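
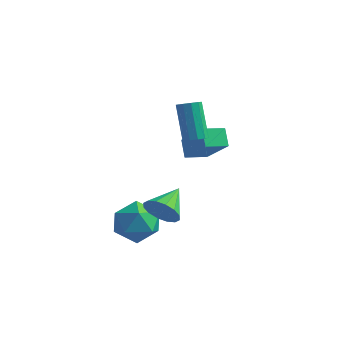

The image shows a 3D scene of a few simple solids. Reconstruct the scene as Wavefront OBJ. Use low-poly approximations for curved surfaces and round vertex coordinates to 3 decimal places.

v -0.386 -2.099 -3.012
v 0.396 -1.414 -3.056
v 0.724 -3.366 -3.044
v 1.506 -2.681 -3.088
v 0.941 -2.77 -2.219
v 0.255 -1.987 -2.199
v 0.865 -2.793 -3.901
v 0.179 -2.01 -3.881
v 1.169 -1.843 -3.606
v 1.216 -1.828 -2.566
v -0.096 -2.952 -3.534
v -0.049 -2.937 -2.494
v 1.802 -2.521 -1.948
v 2.204 -2.22 -2.545
v 1.698 -1.239 -1.372
v 1.818 -2.2 -2.659
v 1.427 -2.266 -2.583
v 1.136 -2.401 -2.336
v 1.024 -2.567 -1.986
v 1.121 -2.722 -1.626
v 1.4 -2.822 -1.352
v 1.786 -2.842 -1.237
v 2.177 -2.776 -1.314
v 2.468 -2.642 -1.56
v 2.58 -2.475 -1.91
v 2.483 -2.321 -2.271
v 1.601 -0.009 0.691
v 2.022 0.242 0.792
v 1.36 0.739 2.311
v 0.939 0.489 2.209
v 1.829 0.434 0.645
v 1.167 0.931 2.164
v 1.55 0.457 0.516
v 0.888 0.954 2.034
v 1.29 0.302 0.453
v 0.628 0.8 1.972
v 1.149 0.028 0.481
v 0.486 0.526 2
v 1.18 -0.259 0.589
v 0.518 0.238 2.108
v 1.373 -0.451 0.736
v 0.711 0.046 2.255
v 1.652 -0.474 0.866
v 0.99 0.023 2.384
v 1.912 -0.32 0.928
v 1.25 0.178 2.447
v 2.054 -0.046 0.9
v 1.391 0.452 2.419
v 0.412 0.988 -1.185
v 1.768 0.421 0.141
v -0.038 1.412 -0.545
v 1.318 0.846 0.782
v 0.922 1.794 -1.362
v 2.278 1.228 -0.035
v 0.472 2.219 -0.721
v 1.828 1.652 0.605
f 1 12 6
f 1 6 2
f 1 2 8
f 1 8 11
f 1 11 12
f 2 6 10
f 6 12 5
f 12 11 3
f 11 8 7
f 8 2 9
f 4 10 5
f 4 5 3
f 4 3 7
f 4 7 9
f 4 9 10
f 5 10 6
f 3 5 12
f 7 3 11
f 9 7 8
f 10 9 2
f 14 13 16
f 14 16 15
f 16 13 17
f 16 17 15
f 17 13 18
f 17 18 15
f 18 13 19
f 18 19 15
f 19 13 20
f 19 20 15
f 20 13 21
f 20 21 15
f 21 13 22
f 21 22 15
f 22 13 23
f 22 23 15
f 23 13 24
f 23 24 15
f 24 13 25
f 24 25 15
f 25 13 26
f 25 26 15
f 26 13 14
f 26 14 15
f 28 27 31
f 28 31 29
f 29 31 32
f 29 32 30
f 31 27 33
f 31 33 32
f 32 33 34
f 32 34 30
f 33 27 35
f 33 35 34
f 34 35 36
f 34 36 30
f 35 27 37
f 35 37 36
f 36 37 38
f 36 38 30
f 37 27 39
f 37 39 38
f 38 39 40
f 38 40 30
f 39 27 41
f 39 41 40
f 40 41 42
f 40 42 30
f 41 27 43
f 41 43 42
f 42 43 44
f 42 44 30
f 43 27 45
f 43 45 44
f 44 45 46
f 44 46 30
f 45 27 47
f 45 47 46
f 46 47 48
f 46 48 30
f 47 27 28
f 47 28 48
f 48 28 29
f 48 29 30
f 50 52 49
f 53 50 49
f 49 52 51
f 51 53 49
f 50 56 52
f 54 50 53
f 54 56 50
f 52 56 51
f 55 53 51
f 51 56 55
f 55 54 53
f 56 54 55



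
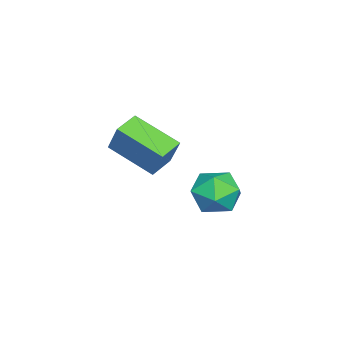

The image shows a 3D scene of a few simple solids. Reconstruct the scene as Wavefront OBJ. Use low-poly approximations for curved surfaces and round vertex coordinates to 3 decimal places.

v 0.863 -2.131 1.46
v 1.286 -1.685 2.605
v 1.308 -0.491 0.656
v 1.731 -0.045 1.801
v 1.769 -2.475 1.259
v 2.192 -2.029 2.404
v 2.214 -0.835 0.455
v 2.637 -0.389 1.6
v -0.585 1.169 -2.66
v -0.045 0.708 -1.913
v -1.935 0.292 -2.227
v -1.395 -0.169 -1.48
v -1.628 0.832 -1.404
v -0.794 1.374 -1.672
v -1.186 -0.374 -2.468
v -0.352 0.168 -2.736
v -0.417 -0.245 -1.794
v -0.69 0.5 -1.137
v -1.29 0.5 -3.003
v -1.563 1.245 -2.346
f 2 4 1
f 5 2 1
f 1 4 3
f 3 5 1
f 2 8 4
f 6 2 5
f 6 8 2
f 4 8 3
f 7 5 3
f 3 8 7
f 7 6 5
f 8 6 7
f 9 20 14
f 9 14 10
f 9 10 16
f 9 16 19
f 9 19 20
f 10 14 18
f 14 20 13
f 20 19 11
f 19 16 15
f 16 10 17
f 12 18 13
f 12 13 11
f 12 11 15
f 12 15 17
f 12 17 18
f 13 18 14
f 11 13 20
f 15 11 19
f 17 15 16
f 18 17 10



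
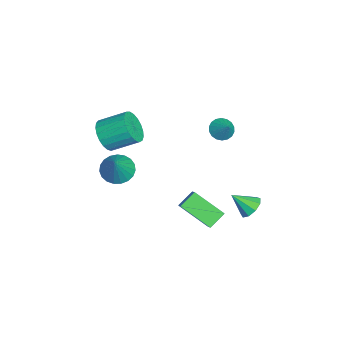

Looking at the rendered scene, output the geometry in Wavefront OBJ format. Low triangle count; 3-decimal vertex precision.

v 2.344 4.294 0.564
v 3.085 4.191 0.506
v 2.276 3.286 1.476
v 2.983 4.532 0.876
v 2.583 4.762 1.1
v 2.071 4.772 1.073
v 1.686 4.559 0.809
v 1.61 4.222 0.43
v 1.877 3.918 0.114
v 2.362 3.79 0.009
v 2.839 3.898 0.164
v -3.572 -3.543 1.181
v -2.882 -3.955 1.857
v -2.798 -2.409 2.714
v -3.488 -1.997 2.039
v -2.62 -3.797 1.545
v -2.536 -2.25 2.403
v -2.523 -3.594 1.171
v -2.439 -2.048 2.028
v -2.608 -3.383 0.798
v -2.524 -1.837 1.655
v -2.859 -3.2 0.492
v -2.775 -1.653 1.349
v -3.233 -3.076 0.305
v -3.149 -1.529 1.162
v -3.666 -3.032 0.269
v -3.582 -1.486 1.126
v -4.083 -3.078 0.391
v -3.999 -1.531 1.248
v -4.411 -3.203 0.65
v -4.327 -1.657 1.507
v -4.595 -3.388 1.001
v -4.511 -1.841 1.858
v -4.601 -3.599 1.383
v -4.517 -2.053 2.24
v -4.429 -3.801 1.73
v -4.346 -2.254 2.587
v -4.11 -3.958 1.982
v -4.026 -2.411 2.839
v -3.697 -4.043 2.096
v -3.613 -2.497 2.953
v -3.263 -4.042 2.052
v -3.179 -2.496 2.909
v 1.117 2.094 -2.244
v 0.422 0.523 -1.145
v 0.489 2.81 -1.617
v -0.206 1.238 -0.518
v 2.146 2.242 -1.382
v 1.451 0.67 -0.283
v 1.518 2.957 -0.755
v 0.823 1.386 0.344
v 1.502 -2.555 2.722
v 2.119 -3.067 2.251
v 2.618 -2.625 4.258
v 2.242 -2.708 2.178
v 2.236 -2.322 2.2
v 2.104 -1.976 2.312
v 1.868 -1.73 2.494
v 1.569 -1.627 2.716
v 1.258 -1.684 2.939
v 0.989 -1.892 3.124
v 0.81 -2.214 3.24
v 0.75 -2.595 3.266
v 0.82 -2.969 3.198
v 1.008 -3.272 3.047
v 1.282 -3.45 2.84
v 1.594 -3.474 2.613
v 1.89 -3.338 2.404
v -1.619 2.722 3.5
v -1.238 3.041 2.993
v -0.841 3.098 4.32
v -1.441 3.267 3.082
v -1.678 3.385 3.253
v -1.904 3.372 3.474
v -2.074 3.23 3.7
v -2.153 2.987 3.886
v -2.126 2.692 3.996
v -1.999 2.403 4.008
v -1.797 2.177 3.919
v -1.559 2.059 3.748
v -1.333 2.073 3.527
v -1.164 2.215 3.301
v -1.084 2.457 3.115
v -1.111 2.752 3.005
f 2 1 4
f 2 4 3
f 4 1 5
f 4 5 3
f 5 1 6
f 5 6 3
f 6 1 7
f 6 7 3
f 7 1 8
f 7 8 3
f 8 1 9
f 8 9 3
f 9 1 10
f 9 10 3
f 10 1 11
f 10 11 3
f 11 1 2
f 11 2 3
f 13 12 16
f 13 16 14
f 14 16 17
f 14 17 15
f 16 12 18
f 16 18 17
f 17 18 19
f 17 19 15
f 18 12 20
f 18 20 19
f 19 20 21
f 19 21 15
f 20 12 22
f 20 22 21
f 21 22 23
f 21 23 15
f 22 12 24
f 22 24 23
f 23 24 25
f 23 25 15
f 24 12 26
f 24 26 25
f 25 26 27
f 25 27 15
f 26 12 28
f 26 28 27
f 27 28 29
f 27 29 15
f 28 12 30
f 28 30 29
f 29 30 31
f 29 31 15
f 30 12 32
f 30 32 31
f 31 32 33
f 31 33 15
f 32 12 34
f 32 34 33
f 33 34 35
f 33 35 15
f 34 12 36
f 34 36 35
f 35 36 37
f 35 37 15
f 36 12 38
f 36 38 37
f 37 38 39
f 37 39 15
f 38 12 40
f 38 40 39
f 39 40 41
f 39 41 15
f 40 12 42
f 40 42 41
f 41 42 43
f 41 43 15
f 42 12 13
f 42 13 43
f 43 13 14
f 43 14 15
f 45 47 44
f 48 45 44
f 44 47 46
f 46 48 44
f 45 51 47
f 49 45 48
f 49 51 45
f 47 51 46
f 50 48 46
f 46 51 50
f 50 49 48
f 51 49 50
f 53 52 55
f 53 55 54
f 55 52 56
f 55 56 54
f 56 52 57
f 56 57 54
f 57 52 58
f 57 58 54
f 58 52 59
f 58 59 54
f 59 52 60
f 59 60 54
f 60 52 61
f 60 61 54
f 61 52 62
f 61 62 54
f 62 52 63
f 62 63 54
f 63 52 64
f 63 64 54
f 64 52 65
f 64 65 54
f 65 52 66
f 65 66 54
f 66 52 67
f 66 67 54
f 67 52 68
f 67 68 54
f 68 52 53
f 68 53 54
f 70 69 72
f 70 72 71
f 72 69 73
f 72 73 71
f 73 69 74
f 73 74 71
f 74 69 75
f 74 75 71
f 75 69 76
f 75 76 71
f 76 69 77
f 76 77 71
f 77 69 78
f 77 78 71
f 78 69 79
f 78 79 71
f 79 69 80
f 79 80 71
f 80 69 81
f 80 81 71
f 81 69 82
f 81 82 71
f 82 69 83
f 82 83 71
f 83 69 84
f 83 84 71
f 84 69 70
f 84 70 71



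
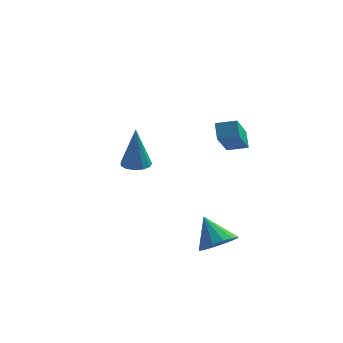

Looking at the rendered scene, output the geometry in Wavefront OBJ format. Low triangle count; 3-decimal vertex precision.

v -1.923 3.263 -2.649
v -1.465 2.805 -2.71
v -1.857 3.057 -0.611
v -1.289 3.125 -2.684
v -1.314 3.489 -2.646
v -1.532 3.78 -2.61
v -1.875 3.908 -2.586
v -2.233 3.83 -2.582
v -2.492 3.573 -2.6
v -2.571 3.217 -2.633
v -2.445 2.875 -2.671
v -2.152 2.657 -2.703
v -1.787 2.631 -2.717
v 3.046 -1.589 -4.205
v 3.395 -2.159 -3.712
v 2.294 -1.091 -3.095
v 3.655 -1.818 -3.689
v 3.752 -1.416 -3.804
v 3.66 -1.06 -4.027
v 3.403 -0.846 -4.297
v 3.051 -0.831 -4.542
v 2.697 -1.019 -4.697
v 2.437 -1.36 -4.72
v 2.34 -1.763 -4.605
v 2.432 -2.119 -4.383
v 2.689 -2.333 -4.113
v 3.041 -2.348 -3.868
v 2.773 -0.984 0.998
v 2.542 -0.522 1.621
v 2.684 0.606 -0.213
v 2.453 1.068 0.411
v 3.587 -0.808 1.169
v 3.356 -0.346 1.793
v 3.498 0.782 -0.041
v 3.267 1.244 0.582
f 2 1 4
f 2 4 3
f 4 1 5
f 4 5 3
f 5 1 6
f 5 6 3
f 6 1 7
f 6 7 3
f 7 1 8
f 7 8 3
f 8 1 9
f 8 9 3
f 9 1 10
f 9 10 3
f 10 1 11
f 10 11 3
f 11 1 12
f 11 12 3
f 12 1 13
f 12 13 3
f 13 1 2
f 13 2 3
f 15 14 17
f 15 17 16
f 17 14 18
f 17 18 16
f 18 14 19
f 18 19 16
f 19 14 20
f 19 20 16
f 20 14 21
f 20 21 16
f 21 14 22
f 21 22 16
f 22 14 23
f 22 23 16
f 23 14 24
f 23 24 16
f 24 14 25
f 24 25 16
f 25 14 26
f 25 26 16
f 26 14 27
f 26 27 16
f 27 14 15
f 27 15 16
f 29 31 28
f 32 29 28
f 28 31 30
f 30 32 28
f 29 35 31
f 33 29 32
f 33 35 29
f 31 35 30
f 34 32 30
f 30 35 34
f 34 33 32
f 35 33 34



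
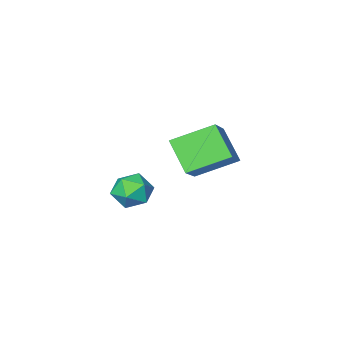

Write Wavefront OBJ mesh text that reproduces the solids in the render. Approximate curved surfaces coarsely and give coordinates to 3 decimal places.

v -0.836 -2.957 -1.517
v -0.098 -3.586 -1.975
v -1.162 -4.194 -0.345
v -0.424 -4.823 -0.803
v -0.123 -3.938 -0.276
v 0.079 -3.174 -1.001
v -1.339 -4.606 -1.319
v -1.137 -3.842 -2.044
v -0.409 -4.605 -1.853
v 0.343 -4.193 -1.208
v -1.603 -3.587 -1.112
v -0.851 -3.175 -0.467
v -1.205 -0.836 3.161
v -2.945 0.033 4.055
v -1.208 0.502 1.855
v -2.947 1.371 2.749
v -0.093 0.249 4.271
v -1.832 1.118 5.165
v -0.095 1.587 2.965
v -1.835 2.456 3.859
f 1 12 6
f 1 6 2
f 1 2 8
f 1 8 11
f 1 11 12
f 2 6 10
f 6 12 5
f 12 11 3
f 11 8 7
f 8 2 9
f 4 10 5
f 4 5 3
f 4 3 7
f 4 7 9
f 4 9 10
f 5 10 6
f 3 5 12
f 7 3 11
f 9 7 8
f 10 9 2
f 14 16 13
f 17 14 13
f 13 16 15
f 15 17 13
f 14 20 16
f 18 14 17
f 18 20 14
f 16 20 15
f 19 17 15
f 15 20 19
f 19 18 17
f 20 18 19



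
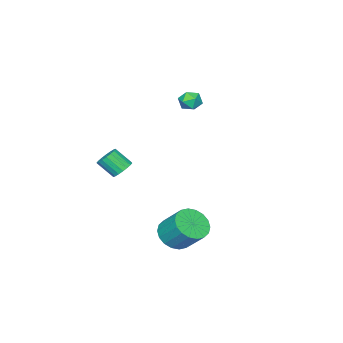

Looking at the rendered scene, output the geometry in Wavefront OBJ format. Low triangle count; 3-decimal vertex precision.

v 2.561 2.38 -2.845
v 3.319 1.931 -2.439
v 3.356 3.051 -1.269
v 2.599 3.5 -1.675
v 3.507 2.208 -2.711
v 3.544 3.329 -1.541
v 3.507 2.52 -3.009
v 3.544 3.641 -1.84
v 3.32 2.804 -3.275
v 3.357 3.924 -2.106
v 2.983 3.004 -3.456
v 3.02 4.124 -2.287
v 2.562 3.08 -3.516
v 2.599 4.201 -2.346
v 2.141 3.018 -3.443
v 2.178 4.138 -2.273
v 1.804 2.829 -3.251
v 1.841 3.949 -2.081
v 1.616 2.551 -2.979
v 1.653 3.672 -1.809
v 1.616 2.239 -2.68
v 1.653 3.36 -1.511
v 1.803 1.956 -2.414
v 1.84 3.076 -1.245
v 2.14 1.756 -2.233
v 2.177 2.876 -1.064
v 2.561 1.679 -2.174
v 2.598 2.8 -1.004
v 2.982 1.742 -2.247
v 3.019 2.862 -1.077
v -1.638 0.625 3.842
v -1.173 0.554 4.308
v -1.547 -0.414 3.592
v -1.082 -0.485 4.058
v -1.71 -0.371 4.233
v -1.767 0.271 4.387
v -0.953 -0.131 3.513
v -1.01 0.511 3.667
v -0.749 0.086 4.104
v -1.217 -0.062 4.549
v -1.503 0.202 3.351
v -1.971 0.054 3.796
v 2.413 -1.02 0.303
v 2.835 -0.612 0.532
v 3.149 -1.392 1.345
v 2.727 -1.8 1.117
v 2.604 -0.552 0.679
v 2.918 -1.332 1.492
v 2.336 -0.584 0.752
v 2.649 -1.364 1.565
v 2.082 -0.703 0.735
v 2.396 -1.483 1.549
v 1.894 -0.884 0.634
v 2.208 -1.664 1.447
v 1.809 -1.093 0.467
v 2.123 -1.873 1.28
v 1.843 -1.287 0.267
v 2.157 -2.067 1.081
v 1.991 -1.428 0.075
v 2.305 -2.208 0.888
v 2.222 -1.488 -0.072
v 2.536 -2.268 0.741
v 2.491 -1.456 -0.145
v 2.804 -2.236 0.668
v 2.744 -1.337 -0.129
v 3.058 -2.117 0.685
v 2.932 -1.156 -0.027
v 3.246 -1.936 0.786
v 3.017 -0.947 0.14
v 3.331 -1.727 0.953
v 2.983 -0.753 0.339
v 3.297 -1.533 1.153
f 2 1 5
f 2 5 3
f 3 5 6
f 3 6 4
f 5 1 7
f 5 7 6
f 6 7 8
f 6 8 4
f 7 1 9
f 7 9 8
f 8 9 10
f 8 10 4
f 9 1 11
f 9 11 10
f 10 11 12
f 10 12 4
f 11 1 13
f 11 13 12
f 12 13 14
f 12 14 4
f 13 1 15
f 13 15 14
f 14 15 16
f 14 16 4
f 15 1 17
f 15 17 16
f 16 17 18
f 16 18 4
f 17 1 19
f 17 19 18
f 18 19 20
f 18 20 4
f 19 1 21
f 19 21 20
f 20 21 22
f 20 22 4
f 21 1 23
f 21 23 22
f 22 23 24
f 22 24 4
f 23 1 25
f 23 25 24
f 24 25 26
f 24 26 4
f 25 1 27
f 25 27 26
f 26 27 28
f 26 28 4
f 27 1 29
f 27 29 28
f 28 29 30
f 28 30 4
f 29 1 2
f 29 2 30
f 30 2 3
f 30 3 4
f 31 42 36
f 31 36 32
f 31 32 38
f 31 38 41
f 31 41 42
f 32 36 40
f 36 42 35
f 42 41 33
f 41 38 37
f 38 32 39
f 34 40 35
f 34 35 33
f 34 33 37
f 34 37 39
f 34 39 40
f 35 40 36
f 33 35 42
f 37 33 41
f 39 37 38
f 40 39 32
f 44 43 47
f 44 47 45
f 45 47 48
f 45 48 46
f 47 43 49
f 47 49 48
f 48 49 50
f 48 50 46
f 49 43 51
f 49 51 50
f 50 51 52
f 50 52 46
f 51 43 53
f 51 53 52
f 52 53 54
f 52 54 46
f 53 43 55
f 53 55 54
f 54 55 56
f 54 56 46
f 55 43 57
f 55 57 56
f 56 57 58
f 56 58 46
f 57 43 59
f 57 59 58
f 58 59 60
f 58 60 46
f 59 43 61
f 59 61 60
f 60 61 62
f 60 62 46
f 61 43 63
f 61 63 62
f 62 63 64
f 62 64 46
f 63 43 65
f 63 65 64
f 64 65 66
f 64 66 46
f 65 43 67
f 65 67 66
f 66 67 68
f 66 68 46
f 67 43 69
f 67 69 68
f 68 69 70
f 68 70 46
f 69 43 71
f 69 71 70
f 70 71 72
f 70 72 46
f 71 43 44
f 71 44 72
f 72 44 45
f 72 45 46



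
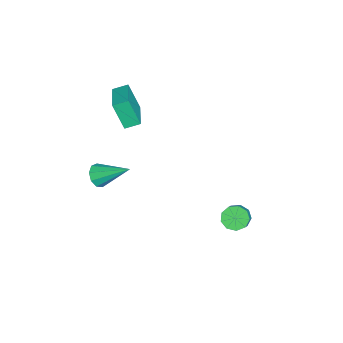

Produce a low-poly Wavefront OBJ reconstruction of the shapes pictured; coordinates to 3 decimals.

v -3.199 -4.259 2.075
v -3.434 -4.913 3.637
v -3.438 -3.465 2.371
v -3.673 -4.12 3.933
v -1.227 -3.84 2.547
v -1.462 -4.495 4.109
v -1.466 -3.047 2.843
v -1.701 -3.701 4.405
v -0.871 2.05 -3.57
v -0.423 1.694 -4.055
v 0.479 1.713 -3.234
v 0.031 2.07 -2.75
v -0.379 2.201 -4.116
v 0.524 2.221 -3.295
v -0.565 2.638 -3.921
v 0.338 2.658 -3.101
v -0.894 2.8 -3.563
v 0.008 2.82 -2.742
v -1.213 2.611 -3.208
v -0.311 2.631 -2.387
v -1.372 2.159 -3.023
v -0.469 2.179 -2.202
v -1.296 1.657 -3.093
v -0.394 1.677 -2.273
v -1.022 1.338 -3.387
v -0.119 1.358 -2.567
v -0.677 1.353 -3.767
v 0.225 1.373 -2.946
v 1.255 -4.7 0.869
v 1.92 -4.921 1.032
v 1.545 -3.02 1.951
v 1.928 -4.655 0.618
v 1.62 -4.41 0.32
v 1.142 -4.301 0.28
v 0.716 -4.379 0.515
v 0.542 -4.607 0.915
v 0.702 -4.878 1.294
v 1.12 -5.067 1.474
v 1.601 -5.083 1.37
f 2 4 1
f 5 2 1
f 1 4 3
f 3 5 1
f 2 8 4
f 6 2 5
f 6 8 2
f 4 8 3
f 7 5 3
f 3 8 7
f 7 6 5
f 8 6 7
f 10 9 13
f 10 13 11
f 11 13 14
f 11 14 12
f 13 9 15
f 13 15 14
f 14 15 16
f 14 16 12
f 15 9 17
f 15 17 16
f 16 17 18
f 16 18 12
f 17 9 19
f 17 19 18
f 18 19 20
f 18 20 12
f 19 9 21
f 19 21 20
f 20 21 22
f 20 22 12
f 21 9 23
f 21 23 22
f 22 23 24
f 22 24 12
f 23 9 25
f 23 25 24
f 24 25 26
f 24 26 12
f 25 9 27
f 25 27 26
f 26 27 28
f 26 28 12
f 27 9 10
f 27 10 28
f 28 10 11
f 28 11 12
f 30 29 32
f 30 32 31
f 32 29 33
f 32 33 31
f 33 29 34
f 33 34 31
f 34 29 35
f 34 35 31
f 35 29 36
f 35 36 31
f 36 29 37
f 36 37 31
f 37 29 38
f 37 38 31
f 38 29 39
f 38 39 31
f 39 29 30
f 39 30 31



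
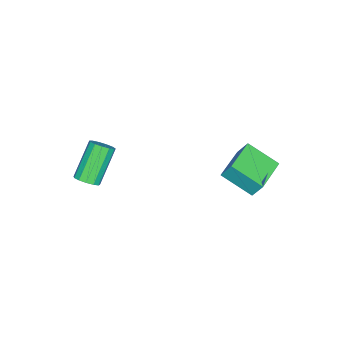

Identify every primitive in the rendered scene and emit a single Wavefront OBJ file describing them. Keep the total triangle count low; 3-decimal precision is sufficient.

v -4.293 2.565 1.521
v -4.27 3.134 2.531
v -4.359 4.247 0.576
v -4.336 4.816 1.586
v -2.324 2.604 1.454
v -2.301 3.173 2.464
v -2.39 4.286 0.509
v -2.367 4.855 1.519
v 1.695 -2.598 2.268
v 2.189 -2.729 2.717
v 0.738 -2.633 4.341
v 0.245 -2.502 3.892
v 2.174 -2.348 2.681
v 0.723 -2.251 4.305
v 2.007 -2.046 2.514
v 0.556 -1.95 4.138
v 1.741 -1.92 2.269
v 0.29 -1.823 3.893
v 1.461 -2.009 2.023
v 0.01 -1.912 3.647
v 1.255 -2.285 1.856
v -0.196 -2.188 3.48
v 1.189 -2.661 1.819
v -0.262 -2.564 3.443
v 1.283 -3.016 1.925
v -0.168 -2.92 3.549
v 1.509 -3.239 2.14
v 0.058 -3.143 3.764
v 1.794 -3.259 2.395
v 0.343 -3.162 4.019
v 2.047 -3.069 2.61
v 0.596 -2.972 4.234
f 2 4 1
f 5 2 1
f 1 4 3
f 3 5 1
f 2 8 4
f 6 2 5
f 6 8 2
f 4 8 3
f 7 5 3
f 3 8 7
f 7 6 5
f 8 6 7
f 10 9 13
f 10 13 11
f 11 13 14
f 11 14 12
f 13 9 15
f 13 15 14
f 14 15 16
f 14 16 12
f 15 9 17
f 15 17 16
f 16 17 18
f 16 18 12
f 17 9 19
f 17 19 18
f 18 19 20
f 18 20 12
f 19 9 21
f 19 21 20
f 20 21 22
f 20 22 12
f 21 9 23
f 21 23 22
f 22 23 24
f 22 24 12
f 23 9 25
f 23 25 24
f 24 25 26
f 24 26 12
f 25 9 27
f 25 27 26
f 26 27 28
f 26 28 12
f 27 9 29
f 27 29 28
f 28 29 30
f 28 30 12
f 29 9 31
f 29 31 30
f 30 31 32
f 30 32 12
f 31 9 10
f 31 10 32
f 32 10 11
f 32 11 12



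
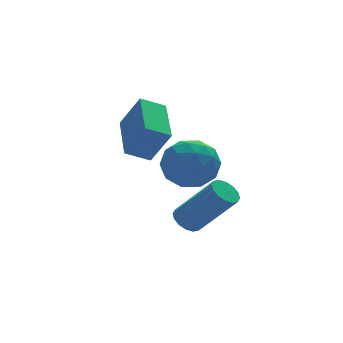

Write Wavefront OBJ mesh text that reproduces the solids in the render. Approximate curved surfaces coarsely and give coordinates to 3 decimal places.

v 2.162 1.608 2.517
v 3.042 2.192 2.325
v 2.458 0.688 1.075
v 3.338 1.272 0.883
v 3.316 0.591 1.712
v 3.133 1.16 2.603
v 2.367 1.72 0.797
v 2.184 2.289 1.688
v 3.168 2.261 1.262
v 3.754 1.563 1.827
v 1.746 1.317 1.573
v 2.332 0.619 2.138
v 2.576 1.981 2.547
v 2.924 0.899 0.853
v 2.911 0.499 1.34
v 3.428 0.842 1.227
v 2.63 1.374 2.711
v 3.146 1.717 2.598
v 3.308 0.777 2.238
v 2.354 1.163 0.802
v 2.87 1.506 0.689
v 2.072 2.038 2.173
v 2.589 2.381 2.06
v 2.192 2.103 1.162
v 3.167 2.364 1.81
v 3.341 1.824 0.962
v 2.771 2.087 0.912
v 2.663 2.421 1.435
v 3.512 1.954 2.142
v 3.686 1.414 1.295
v 3.673 1.014 1.782
v 3.566 1.348 2.306
v 3.586 1.995 1.517
v 1.814 1.466 2.105
v 1.988 0.926 1.258
v 1.934 1.532 1.094
v 1.827 1.866 1.618
v 2.159 1.056 2.438
v 2.333 0.516 1.59
v 2.837 0.459 1.965
v 2.729 0.793 2.488
v 1.914 0.885 1.883
v 2.43 0.844 -0.599
v 2.887 0.761 -0.946
v 3.927 -0.107 0.631
v 3.47 -0.024 0.979
v 2.929 1.032 -0.825
v 3.97 0.164 0.753
v 2.838 1.253 -0.643
v 3.879 0.385 0.934
v 2.638 1.365 -0.45
v 3.679 0.496 1.128
v 2.381 1.337 -0.296
v 3.422 0.468 1.282
v 2.138 1.176 -0.223
v 3.179 0.308 1.354
v 1.973 0.927 -0.251
v 3.013 0.059 1.326
v 1.93 0.656 -0.373
v 2.971 -0.212 1.205
v 2.021 0.435 -0.554
v 3.062 -0.433 1.023
v 2.221 0.324 -0.748
v 3.262 -0.545 0.83
v 2.478 0.352 -0.902
v 3.519 -0.517 0.676
v 2.721 0.512 -0.974
v 3.762 -0.356 0.603
v 1.215 0.888 2.308
v 0.354 0.956 2.726
v 1.626 2.792 2.844
v 0.764 2.86 3.263
v 1.776 0.42 3.537
v 0.914 0.488 3.956
v 2.186 2.324 4.074
v 1.325 2.392 4.492
f 1 38 17
f 38 12 41
f 17 41 6
f 38 41 17
f 1 17 13
f 17 6 18
f 13 18 2
f 17 18 13
f 1 13 22
f 13 2 23
f 22 23 8
f 13 23 22
f 1 22 34
f 22 8 37
f 34 37 11
f 22 37 34
f 1 34 38
f 34 11 42
f 38 42 12
f 34 42 38
f 2 18 29
f 18 6 32
f 29 32 10
f 18 32 29
f 6 41 19
f 41 12 40
f 19 40 5
f 41 40 19
f 12 42 39
f 42 11 35
f 39 35 3
f 42 35 39
f 11 37 36
f 37 8 24
f 36 24 7
f 37 24 36
f 8 23 28
f 23 2 25
f 28 25 9
f 23 25 28
f 4 30 16
f 30 10 31
f 16 31 5
f 30 31 16
f 4 16 14
f 16 5 15
f 14 15 3
f 16 15 14
f 4 14 21
f 14 3 20
f 21 20 7
f 14 20 21
f 4 21 26
f 21 7 27
f 26 27 9
f 21 27 26
f 4 26 30
f 26 9 33
f 30 33 10
f 26 33 30
f 5 31 19
f 31 10 32
f 19 32 6
f 31 32 19
f 3 15 39
f 15 5 40
f 39 40 12
f 15 40 39
f 7 20 36
f 20 3 35
f 36 35 11
f 20 35 36
f 9 27 28
f 27 7 24
f 28 24 8
f 27 24 28
f 10 33 29
f 33 9 25
f 29 25 2
f 33 25 29
f 44 43 47
f 44 47 45
f 45 47 48
f 45 48 46
f 47 43 49
f 47 49 48
f 48 49 50
f 48 50 46
f 49 43 51
f 49 51 50
f 50 51 52
f 50 52 46
f 51 43 53
f 51 53 52
f 52 53 54
f 52 54 46
f 53 43 55
f 53 55 54
f 54 55 56
f 54 56 46
f 55 43 57
f 55 57 56
f 56 57 58
f 56 58 46
f 57 43 59
f 57 59 58
f 58 59 60
f 58 60 46
f 59 43 61
f 59 61 60
f 60 61 62
f 60 62 46
f 61 43 63
f 61 63 62
f 62 63 64
f 62 64 46
f 63 43 65
f 63 65 64
f 64 65 66
f 64 66 46
f 65 43 67
f 65 67 66
f 66 67 68
f 66 68 46
f 67 43 44
f 67 44 68
f 68 44 45
f 68 45 46
f 70 72 69
f 73 70 69
f 69 72 71
f 71 73 69
f 70 76 72
f 74 70 73
f 74 76 70
f 72 76 71
f 75 73 71
f 71 76 75
f 75 74 73
f 76 74 75



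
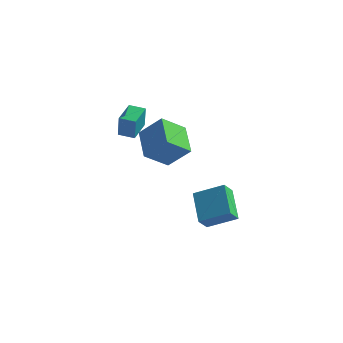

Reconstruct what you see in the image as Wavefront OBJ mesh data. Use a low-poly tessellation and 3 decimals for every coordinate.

v 1.41 0.634 0.809
v 2.928 1.22 1.58
v 1.478 1.351 0.13
v 2.996 1.937 0.9
v 2.524 -0.637 -0.42
v 4.042 -0.051 0.35
v 2.592 0.08 -1.1
v 4.11 0.666 -0.329
v -4.372 2.369 3.1
v -4.075 2.028 4.509
v -4.667 3.803 3.51
v -4.37 3.461 4.919
v -3.45 2.599 2.961
v -3.153 2.257 4.37
v -3.745 4.032 3.371
v -3.448 3.691 4.78
v -0.991 2.044 1.722
v -1.684 0.779 2.714
v -2.212 3.445 2.656
v -2.905 2.18 3.647
v 0.265 2.32 2.953
v -0.428 1.055 3.944
v -0.956 3.721 3.886
v -1.649 2.456 4.878
f 2 4 1
f 5 2 1
f 1 4 3
f 3 5 1
f 2 8 4
f 6 2 5
f 6 8 2
f 4 8 3
f 7 5 3
f 3 8 7
f 7 6 5
f 8 6 7
f 10 12 9
f 13 10 9
f 9 12 11
f 11 13 9
f 10 16 12
f 14 10 13
f 14 16 10
f 12 16 11
f 15 13 11
f 11 16 15
f 15 14 13
f 16 14 15
f 18 20 17
f 21 18 17
f 17 20 19
f 19 21 17
f 18 24 20
f 22 18 21
f 22 24 18
f 20 24 19
f 23 21 19
f 19 24 23
f 23 22 21
f 24 22 23



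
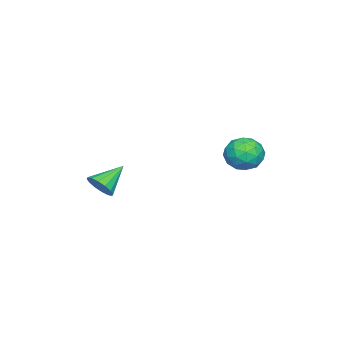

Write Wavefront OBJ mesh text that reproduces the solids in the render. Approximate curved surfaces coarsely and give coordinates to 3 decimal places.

v 0.24 3.226 3.244
v 0.994 2.996 3.857
v 0.346 1.764 2.563
v 1.1 1.534 3.176
v 0.175 1.639 3.539
v 0.11 2.542 3.96
v 1.23 2.218 2.46
v 1.165 3.121 2.881
v 1.606 2.372 3.373
v 0.954 2.014 4.04
v 0.386 2.746 2.38
v -0.266 2.388 3.047
v 0.607 3.239 3.61
v 0.733 1.521 2.81
v 0.189 1.582 3.023
v 0.632 1.447 3.383
v 0.088 2.973 3.671
v 0.531 2.837 4.031
v 0.05 2.039 3.844
v 0.809 1.923 2.389
v 1.252 1.787 2.749
v 0.708 3.313 3.037
v 1.151 3.178 3.397
v 1.29 2.721 2.576
v 1.41 2.737 3.686
v 1.473 1.878 3.286
v 1.549 2.28 2.865
v 1.511 2.811 3.112
v 1.027 2.527 4.078
v 1.09 1.668 3.678
v 0.546 1.729 3.891
v 0.508 2.26 4.138
v 1.387 2.161 3.793
v 0.25 3.092 2.742
v 0.313 2.233 2.342
v 0.832 2.5 2.282
v 0.794 3.031 2.529
v -0.133 2.882 3.134
v -0.07 2.023 2.734
v -0.171 1.949 3.308
v -0.209 2.48 3.555
v -0.047 2.599 2.627
v 3.344 -3.493 1.271
v 3.851 -3.013 1.619
v 2.136 -2.867 2.169
v 3.718 -2.809 1.297
v 3.484 -2.788 0.968
v 3.213 -2.956 0.721
v 2.977 -3.268 0.621
v 2.839 -3.64 0.695
v 2.837 -3.973 0.923
v 2.97 -4.177 1.245
v 3.204 -4.198 1.574
v 3.475 -4.03 1.821
v 3.711 -3.718 1.922
v 3.849 -3.346 1.847
f 1 38 17
f 38 12 41
f 17 41 6
f 38 41 17
f 1 17 13
f 17 6 18
f 13 18 2
f 17 18 13
f 1 13 22
f 13 2 23
f 22 23 8
f 13 23 22
f 1 22 34
f 22 8 37
f 34 37 11
f 22 37 34
f 1 34 38
f 34 11 42
f 38 42 12
f 34 42 38
f 2 18 29
f 18 6 32
f 29 32 10
f 18 32 29
f 6 41 19
f 41 12 40
f 19 40 5
f 41 40 19
f 12 42 39
f 42 11 35
f 39 35 3
f 42 35 39
f 11 37 36
f 37 8 24
f 36 24 7
f 37 24 36
f 8 23 28
f 23 2 25
f 28 25 9
f 23 25 28
f 4 30 16
f 30 10 31
f 16 31 5
f 30 31 16
f 4 16 14
f 16 5 15
f 14 15 3
f 16 15 14
f 4 14 21
f 14 3 20
f 21 20 7
f 14 20 21
f 4 21 26
f 21 7 27
f 26 27 9
f 21 27 26
f 4 26 30
f 26 9 33
f 30 33 10
f 26 33 30
f 5 31 19
f 31 10 32
f 19 32 6
f 31 32 19
f 3 15 39
f 15 5 40
f 39 40 12
f 15 40 39
f 7 20 36
f 20 3 35
f 36 35 11
f 20 35 36
f 9 27 28
f 27 7 24
f 28 24 8
f 27 24 28
f 10 33 29
f 33 9 25
f 29 25 2
f 33 25 29
f 44 43 46
f 44 46 45
f 46 43 47
f 46 47 45
f 47 43 48
f 47 48 45
f 48 43 49
f 48 49 45
f 49 43 50
f 49 50 45
f 50 43 51
f 50 51 45
f 51 43 52
f 51 52 45
f 52 43 53
f 52 53 45
f 53 43 54
f 53 54 45
f 54 43 55
f 54 55 45
f 55 43 56
f 55 56 45
f 56 43 44
f 56 44 45



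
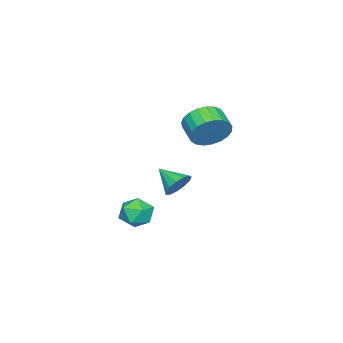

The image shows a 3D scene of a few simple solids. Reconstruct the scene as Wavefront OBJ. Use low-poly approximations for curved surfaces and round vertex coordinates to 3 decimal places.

v -1.846 -0.409 -2.887
v -0.917 -0.53 -2.695
v -1.843 -1.71 -3.725
v -0.914 -1.831 -3.533
v -1.563 -1.93 -2.837
v -1.565 -1.126 -2.319
v -1.195 -1.114 -4.101
v -1.197 -0.31 -3.583
v -0.514 -0.966 -3.445
v -0.742 -1.47 -2.664
v -2.018 -0.77 -3.756
v -2.246 -1.274 -2.975
v -2.568 2.21 2.366
v -2.015 2.193 3.27
v -2.738 1.394 3.698
v -3.292 1.41 2.794
v -2.313 2.507 3.351
v -3.037 1.707 3.779
v -2.656 2.769 3.262
v -3.379 1.97 3.69
v -2.984 2.935 3.018
v -3.707 2.136 3.446
v -3.24 2.975 2.661
v -3.963 2.176 3.089
v -3.379 2.883 2.253
v -4.103 2.084 2.682
v -3.379 2.675 1.865
v -4.102 1.875 2.293
v -3.238 2.386 1.563
v -3.961 1.586 1.992
v -2.982 2.066 1.4
v -3.705 1.267 1.829
v -2.654 1.772 1.404
v -3.377 0.972 1.833
v -2.311 1.553 1.575
v -3.034 0.754 2.003
v -2.013 1.448 1.882
v -2.736 0.648 2.31
v -1.811 1.474 2.272
v -2.534 0.675 2.701
v -1.74 1.628 2.679
v -2.463 0.829 3.108
v -1.812 1.882 3.032
v -2.535 1.083 3.46
v -3.16 0.217 -1.878
v -2.681 -0.212 -2.403
v -3.46 -0.997 -1.162
v -2.403 -0.074 -2.054
v -2.365 0.155 -1.648
v -2.579 0.404 -1.315
v -2.978 0.594 -1.161
v -3.434 0.664 -1.234
v -3.804 0.592 -1.512
v -3.969 0.4 -1.905
v -3.877 0.151 -2.29
v -3.557 -0.078 -2.544
v -3.112 -0.213 -2.586
f 1 12 6
f 1 6 2
f 1 2 8
f 1 8 11
f 1 11 12
f 2 6 10
f 6 12 5
f 12 11 3
f 11 8 7
f 8 2 9
f 4 10 5
f 4 5 3
f 4 3 7
f 4 7 9
f 4 9 10
f 5 10 6
f 3 5 12
f 7 3 11
f 9 7 8
f 10 9 2
f 14 13 17
f 14 17 15
f 15 17 18
f 15 18 16
f 17 13 19
f 17 19 18
f 18 19 20
f 18 20 16
f 19 13 21
f 19 21 20
f 20 21 22
f 20 22 16
f 21 13 23
f 21 23 22
f 22 23 24
f 22 24 16
f 23 13 25
f 23 25 24
f 24 25 26
f 24 26 16
f 25 13 27
f 25 27 26
f 26 27 28
f 26 28 16
f 27 13 29
f 27 29 28
f 28 29 30
f 28 30 16
f 29 13 31
f 29 31 30
f 30 31 32
f 30 32 16
f 31 13 33
f 31 33 32
f 32 33 34
f 32 34 16
f 33 13 35
f 33 35 34
f 34 35 36
f 34 36 16
f 35 13 37
f 35 37 36
f 36 37 38
f 36 38 16
f 37 13 39
f 37 39 38
f 38 39 40
f 38 40 16
f 39 13 41
f 39 41 40
f 40 41 42
f 40 42 16
f 41 13 43
f 41 43 42
f 42 43 44
f 42 44 16
f 43 13 14
f 43 14 44
f 44 14 15
f 44 15 16
f 46 45 48
f 46 48 47
f 48 45 49
f 48 49 47
f 49 45 50
f 49 50 47
f 50 45 51
f 50 51 47
f 51 45 52
f 51 52 47
f 52 45 53
f 52 53 47
f 53 45 54
f 53 54 47
f 54 45 55
f 54 55 47
f 55 45 56
f 55 56 47
f 56 45 57
f 56 57 47
f 57 45 46
f 57 46 47



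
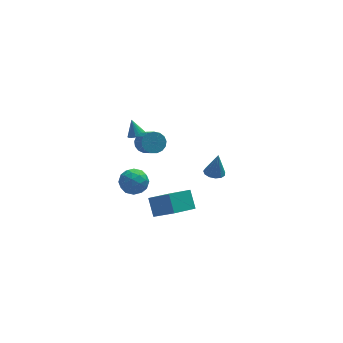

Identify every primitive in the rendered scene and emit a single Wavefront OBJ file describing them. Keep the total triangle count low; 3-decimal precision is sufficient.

v -3.226 2.756 -3.222
v -2.306 2.467 -3.138
v -3.534 1.513 -4.122
v -2.614 1.224 -4.038
v -3.203 1.192 -3.271
v -3.013 1.96 -2.715
v -2.827 2.02 -4.545
v -2.637 2.788 -3.989
v -2.06 2.013 -3.956
v -2.292 1.501 -3.168
v -3.548 2.479 -4.092
v -3.78 1.967 -3.304
v -2.739 2.721 -3.101
v -3.101 1.259 -4.159
v -3.447 1.24 -3.708
v -2.907 1.071 -3.659
v -3.154 2.423 -2.853
v -2.614 2.253 -2.803
v -3.141 1.503 -2.881
v -3.226 1.727 -4.457
v -2.686 1.557 -4.407
v -2.933 2.909 -3.601
v -2.393 2.74 -3.552
v -2.699 2.477 -4.379
v -2.054 2.284 -3.532
v -2.235 1.553 -4.061
v -2.36 2.021 -4.359
v -2.248 2.473 -4.032
v -2.19 1.983 -3.07
v -2.371 1.252 -3.598
v -2.718 1.233 -3.148
v -2.606 1.685 -2.821
v -2.046 1.716 -3.55
v -3.469 2.728 -3.662
v -3.65 1.997 -4.19
v -3.234 2.295 -4.439
v -3.122 2.747 -4.112
v -3.605 2.427 -3.199
v -3.786 1.696 -3.728
v -3.592 1.507 -3.228
v -3.48 1.959 -2.901
v -3.794 2.264 -3.71
v -3.203 -0.293 3.015
v -2.671 -0.279 3.105
v -3.377 0.213 3.965
v -2.711 -0.073 2.988
v -2.848 0.089 2.876
v -3.056 0.176 2.792
v -3.293 0.169 2.752
v -3.512 0.071 2.764
v -3.67 -0.099 2.826
v -3.735 -0.308 2.926
v -3.695 -0.514 3.043
v -3.558 -0.676 3.155
v -3.35 -0.762 3.239
v -3.113 -0.756 3.279
v -2.894 -0.658 3.266
v -2.736 -0.488 3.205
v -2.196 -5.039 0.022
v -2.273 -4.143 0.905
v -3.113 -3.902 -1.209
v -3.189 -3.007 -0.327
v -0.831 -4.453 -0.453
v -0.907 -3.558 0.429
v -1.747 -3.317 -1.685
v -1.824 -2.421 -0.802
v -2.904 -1.486 3.318
v -2.291 -1.696 3.028
v -2.183 -3.044 4.231
v -2.796 -2.834 4.522
v -2.196 -1.475 3.268
v -2.088 -2.823 4.471
v -2.263 -1.256 3.519
v -2.155 -2.604 4.722
v -2.477 -1.09 3.724
v -2.369 -2.438 4.927
v -2.789 -1.014 3.837
v -2.681 -2.362 5.04
v -3.127 -1.047 3.83
v -3.019 -2.395 5.033
v -3.414 -1.18 3.706
v -3.306 -2.528 4.91
v -3.584 -1.384 3.494
v -3.476 -2.732 4.697
v -3.599 -1.61 3.241
v -3.491 -2.958 4.444
v -3.454 -1.809 3.006
v -3.346 -3.157 4.209
v -3.183 -1.933 2.843
v -3.075 -3.281 4.046
v -2.848 -1.955 2.788
v -2.741 -3.303 3.991
v -2.526 -1.869 2.855
v -2.419 -3.217 4.058
v 0.961 -1.825 -0.051
v 1.481 -2.194 -0.11
v 1.219 -1.695 1.391
v 1.591 -1.854 -0.16
v 1.502 -1.505 -0.176
v 1.241 -1.258 -0.152
v 0.891 -1.19 -0.095
v 0.564 -1.324 -0.025
v 0.363 -1.617 0.037
v 0.352 -1.976 0.072
v 0.534 -2.287 0.067
v 0.853 -2.451 0.025
v 1.205 -2.416 -0.041
f 1 38 17
f 38 12 41
f 17 41 6
f 38 41 17
f 1 17 13
f 17 6 18
f 13 18 2
f 17 18 13
f 1 13 22
f 13 2 23
f 22 23 8
f 13 23 22
f 1 22 34
f 22 8 37
f 34 37 11
f 22 37 34
f 1 34 38
f 34 11 42
f 38 42 12
f 34 42 38
f 2 18 29
f 18 6 32
f 29 32 10
f 18 32 29
f 6 41 19
f 41 12 40
f 19 40 5
f 41 40 19
f 12 42 39
f 42 11 35
f 39 35 3
f 42 35 39
f 11 37 36
f 37 8 24
f 36 24 7
f 37 24 36
f 8 23 28
f 23 2 25
f 28 25 9
f 23 25 28
f 4 30 16
f 30 10 31
f 16 31 5
f 30 31 16
f 4 16 14
f 16 5 15
f 14 15 3
f 16 15 14
f 4 14 21
f 14 3 20
f 21 20 7
f 14 20 21
f 4 21 26
f 21 7 27
f 26 27 9
f 21 27 26
f 4 26 30
f 26 9 33
f 30 33 10
f 26 33 30
f 5 31 19
f 31 10 32
f 19 32 6
f 31 32 19
f 3 15 39
f 15 5 40
f 39 40 12
f 15 40 39
f 7 20 36
f 20 3 35
f 36 35 11
f 20 35 36
f 9 27 28
f 27 7 24
f 28 24 8
f 27 24 28
f 10 33 29
f 33 9 25
f 29 25 2
f 33 25 29
f 44 43 46
f 44 46 45
f 46 43 47
f 46 47 45
f 47 43 48
f 47 48 45
f 48 43 49
f 48 49 45
f 49 43 50
f 49 50 45
f 50 43 51
f 50 51 45
f 51 43 52
f 51 52 45
f 52 43 53
f 52 53 45
f 53 43 54
f 53 54 45
f 54 43 55
f 54 55 45
f 55 43 56
f 55 56 45
f 56 43 57
f 56 57 45
f 57 43 58
f 57 58 45
f 58 43 44
f 58 44 45
f 60 62 59
f 63 60 59
f 59 62 61
f 61 63 59
f 60 66 62
f 64 60 63
f 64 66 60
f 62 66 61
f 65 63 61
f 61 66 65
f 65 64 63
f 66 64 65
f 68 67 71
f 68 71 69
f 69 71 72
f 69 72 70
f 71 67 73
f 71 73 72
f 72 73 74
f 72 74 70
f 73 67 75
f 73 75 74
f 74 75 76
f 74 76 70
f 75 67 77
f 75 77 76
f 76 77 78
f 76 78 70
f 77 67 79
f 77 79 78
f 78 79 80
f 78 80 70
f 79 67 81
f 79 81 80
f 80 81 82
f 80 82 70
f 81 67 83
f 81 83 82
f 82 83 84
f 82 84 70
f 83 67 85
f 83 85 84
f 84 85 86
f 84 86 70
f 85 67 87
f 85 87 86
f 86 87 88
f 86 88 70
f 87 67 89
f 87 89 88
f 88 89 90
f 88 90 70
f 89 67 91
f 89 91 90
f 90 91 92
f 90 92 70
f 91 67 93
f 91 93 92
f 92 93 94
f 92 94 70
f 93 67 68
f 93 68 94
f 94 68 69
f 94 69 70
f 96 95 98
f 96 98 97
f 98 95 99
f 98 99 97
f 99 95 100
f 99 100 97
f 100 95 101
f 100 101 97
f 101 95 102
f 101 102 97
f 102 95 103
f 102 103 97
f 103 95 104
f 103 104 97
f 104 95 105
f 104 105 97
f 105 95 106
f 105 106 97
f 106 95 107
f 106 107 97
f 107 95 96
f 107 96 97



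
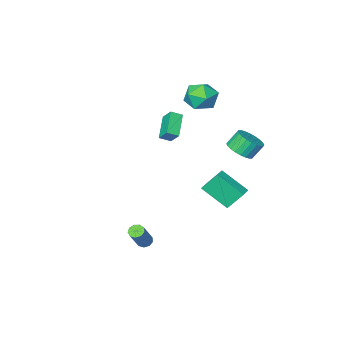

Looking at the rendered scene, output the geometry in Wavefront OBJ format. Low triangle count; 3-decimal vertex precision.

v -2.561 -4.025 1.243
v -1.856 -4.312 1.599
v -2.658 -3.236 2.074
v -1.953 -3.523 2.429
v -1.567 -2.837 0.231
v -0.862 -3.124 0.586
v -1.664 -2.048 1.061
v -0.959 -2.335 1.417
v -1.724 3.941 -1.79
v -2.467 4.554 -0.513
v -1.076 4.461 -1.663
v -1.82 5.073 -0.385
v -0.8 2.487 -0.555
v -1.544 3.099 0.723
v -0.153 3.006 -0.427
v -0.896 3.619 0.85
v -2.47 3.562 2.421
v -1.689 3.789 2.912
v -2.349 3.984 3.871
v -3.13 3.758 3.379
v -1.788 4.119 2.777
v -2.448 4.315 3.736
v -1.99 4.365 2.588
v -2.65 4.56 3.546
v -2.266 4.489 2.373
v -2.926 4.684 3.331
v -2.572 4.472 2.165
v -3.232 4.667 3.124
v -2.863 4.316 1.996
v -3.523 4.511 2.955
v -3.094 4.045 1.892
v -3.755 4.241 2.851
v -3.23 3.701 1.869
v -3.891 3.897 2.827
v -3.251 3.336 1.929
v -3.911 3.531 2.888
v -3.152 3.005 2.064
v -3.812 3.201 3.023
v -2.95 2.76 2.254
v -3.61 2.955 3.212
v -2.674 2.636 2.469
v -3.334 2.831 3.427
v -2.368 2.653 2.676
v -3.028 2.848 3.635
v -2.077 2.809 2.845
v -2.737 3.004 3.804
v -1.845 3.079 2.949
v -2.506 3.275 3.908
v -1.709 3.423 2.973
v -2.37 3.619 3.931
v -3.696 -1.334 3.331
v -3.091 -1.156 4.374
v -3.629 -3.284 3.626
v -3.024 -3.106 4.669
v -4.195 -2.778 4.58
v -4.237 -1.573 4.398
v -2.483 -2.867 3.602
v -2.525 -1.662 3.42
v -2.341 -2.103 4.542
v -3.399 -2.048 5.146
v -3.321 -2.392 2.854
v -4.379 -2.337 3.458
v 3.033 1.789 -4.688
v 3.472 1.828 -4.964
v 4.386 2.409 -3.428
v 3.947 2.371 -3.152
v 3.294 2.136 -4.975
v 4.209 2.717 -3.438
v 2.994 2.282 -4.852
v 3.909 2.863 -3.315
v 2.712 2.197 -4.652
v 3.627 2.778 -3.115
v 2.58 1.922 -4.469
v 3.494 2.503 -2.933
v 2.66 1.585 -4.389
v 3.574 2.166 -2.853
v 2.914 1.343 -4.449
v 3.828 1.925 -2.912
v 3.224 1.31 -4.621
v 4.138 1.892 -3.084
v 3.444 1.502 -4.824
v 4.358 2.083 -3.288
f 2 4 1
f 5 2 1
f 1 4 3
f 3 5 1
f 2 8 4
f 6 2 5
f 6 8 2
f 4 8 3
f 7 5 3
f 3 8 7
f 7 6 5
f 8 6 7
f 10 12 9
f 13 10 9
f 9 12 11
f 11 13 9
f 10 16 12
f 14 10 13
f 14 16 10
f 12 16 11
f 15 13 11
f 11 16 15
f 15 14 13
f 16 14 15
f 18 17 21
f 18 21 19
f 19 21 22
f 19 22 20
f 21 17 23
f 21 23 22
f 22 23 24
f 22 24 20
f 23 17 25
f 23 25 24
f 24 25 26
f 24 26 20
f 25 17 27
f 25 27 26
f 26 27 28
f 26 28 20
f 27 17 29
f 27 29 28
f 28 29 30
f 28 30 20
f 29 17 31
f 29 31 30
f 30 31 32
f 30 32 20
f 31 17 33
f 31 33 32
f 32 33 34
f 32 34 20
f 33 17 35
f 33 35 34
f 34 35 36
f 34 36 20
f 35 17 37
f 35 37 36
f 36 37 38
f 36 38 20
f 37 17 39
f 37 39 38
f 38 39 40
f 38 40 20
f 39 17 41
f 39 41 40
f 40 41 42
f 40 42 20
f 41 17 43
f 41 43 42
f 42 43 44
f 42 44 20
f 43 17 45
f 43 45 44
f 44 45 46
f 44 46 20
f 45 17 47
f 45 47 46
f 46 47 48
f 46 48 20
f 47 17 49
f 47 49 48
f 48 49 50
f 48 50 20
f 49 17 18
f 49 18 50
f 50 18 19
f 50 19 20
f 51 62 56
f 51 56 52
f 51 52 58
f 51 58 61
f 51 61 62
f 52 56 60
f 56 62 55
f 62 61 53
f 61 58 57
f 58 52 59
f 54 60 55
f 54 55 53
f 54 53 57
f 54 57 59
f 54 59 60
f 55 60 56
f 53 55 62
f 57 53 61
f 59 57 58
f 60 59 52
f 64 63 67
f 64 67 65
f 65 67 68
f 65 68 66
f 67 63 69
f 67 69 68
f 68 69 70
f 68 70 66
f 69 63 71
f 69 71 70
f 70 71 72
f 70 72 66
f 71 63 73
f 71 73 72
f 72 73 74
f 72 74 66
f 73 63 75
f 73 75 74
f 74 75 76
f 74 76 66
f 75 63 77
f 75 77 76
f 76 77 78
f 76 78 66
f 77 63 79
f 77 79 78
f 78 79 80
f 78 80 66
f 79 63 81
f 79 81 80
f 80 81 82
f 80 82 66
f 81 63 64
f 81 64 82
f 82 64 65
f 82 65 66



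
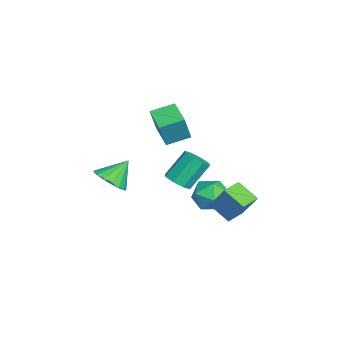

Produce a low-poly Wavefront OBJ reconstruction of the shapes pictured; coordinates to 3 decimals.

v 2.529 0.541 1.965
v 3.123 0.339 2.337
v 2.625 1.257 3.628
v 2.031 1.459 3.255
v 3.206 0.804 2.039
v 2.708 1.722 3.33
v 2.892 1.115 1.697
v 2.395 2.033 2.987
v 2.366 1.09 1.512
v 1.868 2.008 2.802
v 1.935 0.743 1.592
v 1.437 1.661 2.883
v 1.852 0.278 1.89
v 1.354 1.196 3.181
v 2.165 -0.033 2.233
v 1.668 0.885 3.523
v 2.692 -0.008 2.418
v 2.194 0.91 3.708
v -2.728 -0.47 2.448
v -2.24 -0.787 3.938
v -3.05 0.736 2.81
v -2.562 0.419 4.301
v -1.358 0.001 2.099
v -0.87 -0.316 3.59
v -1.68 1.207 2.462
v -1.192 0.89 3.952
v 4.192 2.864 0.364
v 3.534 2.008 1.033
v 3.288 3.542 0.344
v 2.63 2.686 1.012
v 4.65 3.514 1.648
v 3.992 2.658 2.316
v 3.746 4.192 1.627
v 3.088 3.336 2.296
v 1.063 2.547 1.078
v 1.943 2.99 0.816
v 1.497 1.19 0.244
v 2.377 1.633 -0.018
v 2.209 1.367 0.952
v 1.941 2.205 1.467
v 1.499 1.975 -0.407
v 1.231 2.813 0.108
v 2.213 2.636 -0.102
v 2.652 2.26 0.738
v 0.788 1.92 0.322
v 1.227 1.544 1.162
v 3.957 -2.512 2.951
v 4.341 -3.066 3.576
v 3.483 -1.668 3.989
v 4.658 -2.775 3.485
v 4.815 -2.424 3.271
v 4.775 -2.093 2.983
v 4.548 -1.857 2.688
v 4.185 -1.772 2.454
v 3.77 -1.857 2.333
v 3.398 -2.091 2.353
v 3.154 -2.422 2.511
v 3.094 -2.773 2.769
v 3.232 -3.065 3.069
v 3.535 -3.23 3.342
v 3.936 -3.231 3.525
f 2 1 5
f 2 5 3
f 3 5 6
f 3 6 4
f 5 1 7
f 5 7 6
f 6 7 8
f 6 8 4
f 7 1 9
f 7 9 8
f 8 9 10
f 8 10 4
f 9 1 11
f 9 11 10
f 10 11 12
f 10 12 4
f 11 1 13
f 11 13 12
f 12 13 14
f 12 14 4
f 13 1 15
f 13 15 14
f 14 15 16
f 14 16 4
f 15 1 17
f 15 17 16
f 16 17 18
f 16 18 4
f 17 1 2
f 17 2 18
f 18 2 3
f 18 3 4
f 20 22 19
f 23 20 19
f 19 22 21
f 21 23 19
f 20 26 22
f 24 20 23
f 24 26 20
f 22 26 21
f 25 23 21
f 21 26 25
f 25 24 23
f 26 24 25
f 28 30 27
f 31 28 27
f 27 30 29
f 29 31 27
f 28 34 30
f 32 28 31
f 32 34 28
f 30 34 29
f 33 31 29
f 29 34 33
f 33 32 31
f 34 32 33
f 35 46 40
f 35 40 36
f 35 36 42
f 35 42 45
f 35 45 46
f 36 40 44
f 40 46 39
f 46 45 37
f 45 42 41
f 42 36 43
f 38 44 39
f 38 39 37
f 38 37 41
f 38 41 43
f 38 43 44
f 39 44 40
f 37 39 46
f 41 37 45
f 43 41 42
f 44 43 36
f 48 47 50
f 48 50 49
f 50 47 51
f 50 51 49
f 51 47 52
f 51 52 49
f 52 47 53
f 52 53 49
f 53 47 54
f 53 54 49
f 54 47 55
f 54 55 49
f 55 47 56
f 55 56 49
f 56 47 57
f 56 57 49
f 57 47 58
f 57 58 49
f 58 47 59
f 58 59 49
f 59 47 60
f 59 60 49
f 60 47 61
f 60 61 49
f 61 47 48
f 61 48 49



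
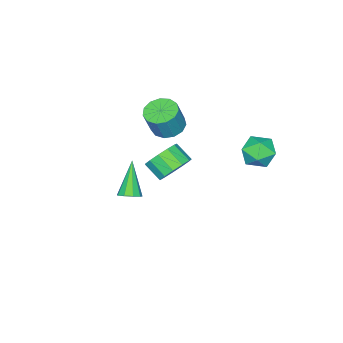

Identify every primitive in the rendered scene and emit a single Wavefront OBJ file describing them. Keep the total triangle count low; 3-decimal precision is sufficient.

v -3.196 3.463 1.621
v -2.209 3.646 1.345
v -2.671 2.314 2.735
v -1.684 2.497 2.459
v -2.224 3.223 2.975
v -2.548 3.933 2.287
v -2.332 2.027 1.793
v -2.656 2.737 1.105
v -1.675 2.759 1.452
v -1.608 3.498 2.182
v -3.272 2.462 1.898
v -3.205 3.201 2.628
v -2.98 -3.092 0.751
v -2.342 -3.742 0.483
v -1.722 -3.759 2.001
v -2.36 -3.108 2.269
v -2.116 -3.265 0.396
v -1.496 -3.282 1.914
v -2.165 -2.732 0.422
v -1.544 -2.749 1.94
v -2.472 -2.314 0.552
v -1.852 -2.331 2.07
v -2.941 -2.142 0.745
v -2.321 -2.159 2.263
v -3.422 -2.272 0.941
v -2.802 -2.289 2.459
v -3.763 -2.662 1.076
v -3.143 -2.679 2.594
v -3.855 -3.189 1.108
v -3.235 -3.205 2.626
v -3.67 -3.684 1.026
v -3.049 -3.701 2.544
v -3.265 -3.992 0.858
v -2.645 -4.008 2.376
v -2.77 -4.013 0.655
v -2.15 -4.03 2.173
v 3.905 -0.034 1.303
v 4.17 0.401 1.657
v 2.855 -0.706 2.917
v 3.812 0.551 1.486
v 3.498 0.427 1.23
v 3.374 0.088 1.008
v 3.499 -0.309 0.924
v 3.814 -0.576 1.017
v 4.172 -0.59 1.245
v 4.405 -0.344 1.499
v 4.404 0.048 1.662
v -0.498 -0.691 0.023
v 0.137 -1.179 -0.624
v 0.093 -2.157 0.069
v -0.542 -1.669 0.717
v 0.474 -0.916 -0.232
v 0.43 -1.894 0.462
v 0.503 -0.581 0.242
v 0.458 -1.56 0.935
v 0.214 -0.282 0.646
v 0.169 -1.26 1.339
v -0.302 -0.112 0.852
v -0.346 -1.09 1.546
v -0.879 -0.126 0.796
v -0.923 -1.104 1.489
v -1.335 -0.319 0.494
v -1.38 -1.298 1.187
v -1.526 -0.631 0.042
v -1.57 -1.609 0.736
v -1.39 -0.961 -0.415
v -1.434 -1.939 0.278
v -0.971 -1.206 -0.733
v -1.015 -2.184 -0.04
v -0.401 -1.287 -0.811
v -0.446 -2.265 -0.118
f 1 12 6
f 1 6 2
f 1 2 8
f 1 8 11
f 1 11 12
f 2 6 10
f 6 12 5
f 12 11 3
f 11 8 7
f 8 2 9
f 4 10 5
f 4 5 3
f 4 3 7
f 4 7 9
f 4 9 10
f 5 10 6
f 3 5 12
f 7 3 11
f 9 7 8
f 10 9 2
f 14 13 17
f 14 17 15
f 15 17 18
f 15 18 16
f 17 13 19
f 17 19 18
f 18 19 20
f 18 20 16
f 19 13 21
f 19 21 20
f 20 21 22
f 20 22 16
f 21 13 23
f 21 23 22
f 22 23 24
f 22 24 16
f 23 13 25
f 23 25 24
f 24 25 26
f 24 26 16
f 25 13 27
f 25 27 26
f 26 27 28
f 26 28 16
f 27 13 29
f 27 29 28
f 28 29 30
f 28 30 16
f 29 13 31
f 29 31 30
f 30 31 32
f 30 32 16
f 31 13 33
f 31 33 32
f 32 33 34
f 32 34 16
f 33 13 35
f 33 35 34
f 34 35 36
f 34 36 16
f 35 13 14
f 35 14 36
f 36 14 15
f 36 15 16
f 38 37 40
f 38 40 39
f 40 37 41
f 40 41 39
f 41 37 42
f 41 42 39
f 42 37 43
f 42 43 39
f 43 37 44
f 43 44 39
f 44 37 45
f 44 45 39
f 45 37 46
f 45 46 39
f 46 37 47
f 46 47 39
f 47 37 38
f 47 38 39
f 49 48 52
f 49 52 50
f 50 52 53
f 50 53 51
f 52 48 54
f 52 54 53
f 53 54 55
f 53 55 51
f 54 48 56
f 54 56 55
f 55 56 57
f 55 57 51
f 56 48 58
f 56 58 57
f 57 58 59
f 57 59 51
f 58 48 60
f 58 60 59
f 59 60 61
f 59 61 51
f 60 48 62
f 60 62 61
f 61 62 63
f 61 63 51
f 62 48 64
f 62 64 63
f 63 64 65
f 63 65 51
f 64 48 66
f 64 66 65
f 65 66 67
f 65 67 51
f 66 48 68
f 66 68 67
f 67 68 69
f 67 69 51
f 68 48 70
f 68 70 69
f 69 70 71
f 69 71 51
f 70 48 49
f 70 49 71
f 71 49 50
f 71 50 51



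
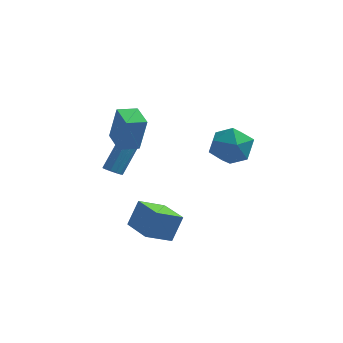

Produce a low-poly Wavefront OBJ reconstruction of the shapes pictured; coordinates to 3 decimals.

v -3.584 0.761 -1.542
v -3.091 0.495 -1.526
v -2.544 1.593 -0.102
v -3.036 1.859 -0.118
v -3.056 0.736 -1.726
v -2.508 1.835 -0.302
v -3.188 0.985 -1.868
v -2.64 2.084 -0.444
v -3.446 1.163 -1.906
v -2.898 2.262 -0.482
v -3.747 1.213 -1.828
v -3.2 2.312 -0.404
v -3.997 1.12 -1.66
v -3.449 2.218 -0.236
v -4.116 0.912 -1.454
v -3.568 2.011 -0.03
v -4.066 0.656 -1.276
v -3.518 1.755 0.148
v -3.862 0.434 -1.183
v -3.315 1.532 0.241
v -3.571 0.315 -1.203
v -3.023 1.414 0.221
v -3.283 0.338 -1.331
v -2.736 1.436 0.093
v 2.17 -2.273 3.439
v 3.301 -1.823 3.359
v 2.759 -3.917 2.521
v 3.89 -3.467 2.441
v 3.436 -3.784 3.527
v 3.071 -2.768 4.095
v 2.989 -2.972 1.785
v 2.624 -1.956 2.353
v 3.806 -2.255 2.337
v 4.083 -2.757 3.413
v 1.977 -2.983 2.467
v 2.254 -3.485 3.543
v -0.903 -3.966 -3.147
v -0.458 -3.436 -1.749
v -2.118 -2.453 -3.335
v -1.673 -1.922 -1.937
v 0.233 -3.138 -3.823
v 0.678 -2.607 -2.425
v -0.982 -1.624 -4.011
v -0.537 -1.094 -2.613
v -2.868 -0.895 0.998
v -2.427 -1.082 2.992
v -3.611 0.295 1.274
v -3.17 0.108 3.268
v -1.95 -0.288 0.852
v -1.509 -0.475 2.846
v -2.693 0.902 1.128
v -2.252 0.715 3.122
f 2 1 5
f 2 5 3
f 3 5 6
f 3 6 4
f 5 1 7
f 5 7 6
f 6 7 8
f 6 8 4
f 7 1 9
f 7 9 8
f 8 9 10
f 8 10 4
f 9 1 11
f 9 11 10
f 10 11 12
f 10 12 4
f 11 1 13
f 11 13 12
f 12 13 14
f 12 14 4
f 13 1 15
f 13 15 14
f 14 15 16
f 14 16 4
f 15 1 17
f 15 17 16
f 16 17 18
f 16 18 4
f 17 1 19
f 17 19 18
f 18 19 20
f 18 20 4
f 19 1 21
f 19 21 20
f 20 21 22
f 20 22 4
f 21 1 23
f 21 23 22
f 22 23 24
f 22 24 4
f 23 1 2
f 23 2 24
f 24 2 3
f 24 3 4
f 25 36 30
f 25 30 26
f 25 26 32
f 25 32 35
f 25 35 36
f 26 30 34
f 30 36 29
f 36 35 27
f 35 32 31
f 32 26 33
f 28 34 29
f 28 29 27
f 28 27 31
f 28 31 33
f 28 33 34
f 29 34 30
f 27 29 36
f 31 27 35
f 33 31 32
f 34 33 26
f 38 40 37
f 41 38 37
f 37 40 39
f 39 41 37
f 38 44 40
f 42 38 41
f 42 44 38
f 40 44 39
f 43 41 39
f 39 44 43
f 43 42 41
f 44 42 43
f 46 48 45
f 49 46 45
f 45 48 47
f 47 49 45
f 46 52 48
f 50 46 49
f 50 52 46
f 48 52 47
f 51 49 47
f 47 52 51
f 51 50 49
f 52 50 51



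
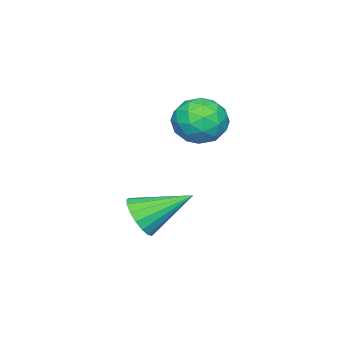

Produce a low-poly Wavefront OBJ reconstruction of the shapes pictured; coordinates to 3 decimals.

v 3.301 -0.279 -3.429
v 3.771 -0.509 -2.66
v 2.339 1.299 -2.371
v 4.035 -0.212 -2.861
v 4.131 0.068 -3.193
v 4.037 0.27 -3.579
v 3.774 0.345 -3.93
v 3.403 0.277 -4.167
v 3.009 0.082 -4.234
v 2.681 -0.196 -4.117
v 2.496 -0.493 -3.843
v 2.495 -0.741 -3.473
v 2.679 -0.883 -3.093
v 3.005 -0.887 -2.791
v 3.399 -0.752 -2.634
v 1.377 1.616 0.204
v 1.941 0.934 0.846
v -0.041 0.566 0.334
v 0.523 -0.116 0.976
v 0.244 0.875 1.344
v 1.121 1.524 1.263
v 0.779 -0.024 -0.083
v 1.656 0.625 -0.164
v 1.572 -0.08 0.668
v 1.241 0.476 1.55
v 0.659 1.024 -0.37
v 0.328 1.58 0.512
v 1.784 1.367 0.513
v 0.116 0.133 0.667
v -0.047 0.716 0.883
v 0.284 0.314 1.26
v 1.301 1.714 0.759
v 1.633 1.313 1.136
v 0.636 1.279 1.429
v 0.267 0.187 0.044
v 0.599 -0.214 0.421
v 1.616 1.186 -0.08
v 1.947 0.784 0.297
v 1.264 0.221 -0.249
v 1.898 0.37 0.786
v 1.064 -0.247 0.863
v 1.215 -0.193 0.24
v 1.73 0.189 0.193
v 1.704 0.697 1.305
v 0.87 0.08 1.381
v 0.706 0.662 1.597
v 1.222 1.044 1.55
v 1.487 0.101 1.2
v 1.03 1.42 -0.201
v 0.196 0.803 -0.125
v 0.678 0.456 -0.37
v 1.194 0.838 -0.417
v 0.836 1.747 0.317
v 0.002 1.13 0.394
v 0.17 1.311 0.987
v 0.685 1.693 0.94
v 0.413 1.399 -0.02
f 2 1 4
f 2 4 3
f 4 1 5
f 4 5 3
f 5 1 6
f 5 6 3
f 6 1 7
f 6 7 3
f 7 1 8
f 7 8 3
f 8 1 9
f 8 9 3
f 9 1 10
f 9 10 3
f 10 1 11
f 10 11 3
f 11 1 12
f 11 12 3
f 12 1 13
f 12 13 3
f 13 1 14
f 13 14 3
f 14 1 15
f 14 15 3
f 15 1 2
f 15 2 3
f 16 53 32
f 53 27 56
f 32 56 21
f 53 56 32
f 16 32 28
f 32 21 33
f 28 33 17
f 32 33 28
f 16 28 37
f 28 17 38
f 37 38 23
f 28 38 37
f 16 37 49
f 37 23 52
f 49 52 26
f 37 52 49
f 16 49 53
f 49 26 57
f 53 57 27
f 49 57 53
f 17 33 44
f 33 21 47
f 44 47 25
f 33 47 44
f 21 56 34
f 56 27 55
f 34 55 20
f 56 55 34
f 27 57 54
f 57 26 50
f 54 50 18
f 57 50 54
f 26 52 51
f 52 23 39
f 51 39 22
f 52 39 51
f 23 38 43
f 38 17 40
f 43 40 24
f 38 40 43
f 19 45 31
f 45 25 46
f 31 46 20
f 45 46 31
f 19 31 29
f 31 20 30
f 29 30 18
f 31 30 29
f 19 29 36
f 29 18 35
f 36 35 22
f 29 35 36
f 19 36 41
f 36 22 42
f 41 42 24
f 36 42 41
f 19 41 45
f 41 24 48
f 45 48 25
f 41 48 45
f 20 46 34
f 46 25 47
f 34 47 21
f 46 47 34
f 18 30 54
f 30 20 55
f 54 55 27
f 30 55 54
f 22 35 51
f 35 18 50
f 51 50 26
f 35 50 51
f 24 42 43
f 42 22 39
f 43 39 23
f 42 39 43
f 25 48 44
f 48 24 40
f 44 40 17
f 48 40 44



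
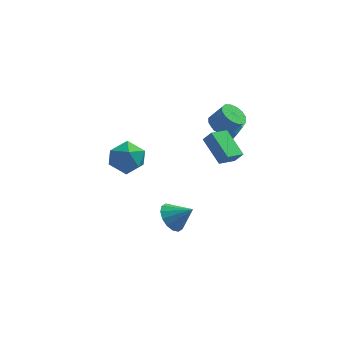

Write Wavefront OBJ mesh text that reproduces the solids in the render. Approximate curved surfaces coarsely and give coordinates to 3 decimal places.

v 0.646 -1.365 -4.253
v 1.255 -1.62 -5.069
v 1.854 -1.575 -3.287
v 1.308 -1.082 -5.018
v 1.183 -0.619 -4.761
v 0.914 -0.356 -4.368
v 0.574 -0.364 -3.945
v 0.253 -0.64 -3.603
v 0.038 -1.11 -3.436
v -0.015 -1.648 -3.488
v 0.11 -2.111 -3.744
v 0.379 -2.374 -4.137
v 0.719 -2.366 -4.561
v 1.04 -2.09 -4.902
v 4.406 0.849 1.838
v 4.633 0.495 2.483
v 3.541 0.857 3.067
v 3.314 1.211 2.422
v 4.808 1.057 2.461
v 3.716 1.419 3.045
v 4.747 1.497 2.075
v 3.655 1.86 2.658
v 4.487 1.558 1.549
v 3.395 1.92 2.132
v 4.179 1.203 1.193
v 3.087 1.565 1.777
v 4.004 0.641 1.215
v 2.912 1.003 1.799
v 4.065 0.2 1.602
v 2.973 0.563 2.185
v 4.325 0.14 2.128
v 3.233 0.502 2.711
v 4.195 -2.225 1.62
v 3.326 -3.074 2.023
v 3.256 -0.81 2.579
v 2.388 -1.659 2.982
v 4.672 -2.381 2.318
v 3.804 -3.23 2.721
v 3.734 -0.966 3.277
v 2.865 -1.815 3.68
v -2.201 1.32 -1.562
v -1.546 1.758 -0.589
v -2.554 -0.398 -0.551
v -1.899 0.04 0.422
v -3.003 0.55 0.13
v -2.785 1.613 -0.494
v -1.315 -0.253 -0.646
v -1.097 0.81 -1.27
v -0.998 0.786 -0.023
v -2.042 1.282 0.456
v -2.058 0.078 -1.596
v -3.102 0.574 -1.117
v 3.345 -0.002 2.967
v 4.01 0.308 2.52
v 4.781 0.193 3.586
v 4.115 -0.118 4.033
v 3.815 0.666 2.699
v 4.585 0.551 3.765
v 3.494 0.844 2.951
v 4.264 0.729 4.017
v 3.133 0.796 3.206
v 3.903 0.681 4.272
v 2.829 0.533 3.398
v 3.599 0.418 4.464
v 2.663 0.128 3.474
v 3.433 0.012 4.54
v 2.679 -0.313 3.414
v 3.45 -0.428 4.48
v 2.875 -0.671 3.235
v 3.645 -0.786 4.301
v 3.196 -0.849 2.983
v 3.966 -0.964 4.049
v 3.557 -0.801 2.728
v 4.327 -0.916 3.794
v 3.861 -0.538 2.536
v 4.631 -0.653 3.602
v 4.027 -0.132 2.46
v 4.797 -0.248 3.526
f 2 1 4
f 2 4 3
f 4 1 5
f 4 5 3
f 5 1 6
f 5 6 3
f 6 1 7
f 6 7 3
f 7 1 8
f 7 8 3
f 8 1 9
f 8 9 3
f 9 1 10
f 9 10 3
f 10 1 11
f 10 11 3
f 11 1 12
f 11 12 3
f 12 1 13
f 12 13 3
f 13 1 14
f 13 14 3
f 14 1 2
f 14 2 3
f 16 15 19
f 16 19 17
f 17 19 20
f 17 20 18
f 19 15 21
f 19 21 20
f 20 21 22
f 20 22 18
f 21 15 23
f 21 23 22
f 22 23 24
f 22 24 18
f 23 15 25
f 23 25 24
f 24 25 26
f 24 26 18
f 25 15 27
f 25 27 26
f 26 27 28
f 26 28 18
f 27 15 29
f 27 29 28
f 28 29 30
f 28 30 18
f 29 15 31
f 29 31 30
f 30 31 32
f 30 32 18
f 31 15 16
f 31 16 32
f 32 16 17
f 32 17 18
f 34 36 33
f 37 34 33
f 33 36 35
f 35 37 33
f 34 40 36
f 38 34 37
f 38 40 34
f 36 40 35
f 39 37 35
f 35 40 39
f 39 38 37
f 40 38 39
f 41 52 46
f 41 46 42
f 41 42 48
f 41 48 51
f 41 51 52
f 42 46 50
f 46 52 45
f 52 51 43
f 51 48 47
f 48 42 49
f 44 50 45
f 44 45 43
f 44 43 47
f 44 47 49
f 44 49 50
f 45 50 46
f 43 45 52
f 47 43 51
f 49 47 48
f 50 49 42
f 54 53 57
f 54 57 55
f 55 57 58
f 55 58 56
f 57 53 59
f 57 59 58
f 58 59 60
f 58 60 56
f 59 53 61
f 59 61 60
f 60 61 62
f 60 62 56
f 61 53 63
f 61 63 62
f 62 63 64
f 62 64 56
f 63 53 65
f 63 65 64
f 64 65 66
f 64 66 56
f 65 53 67
f 65 67 66
f 66 67 68
f 66 68 56
f 67 53 69
f 67 69 68
f 68 69 70
f 68 70 56
f 69 53 71
f 69 71 70
f 70 71 72
f 70 72 56
f 71 53 73
f 71 73 72
f 72 73 74
f 72 74 56
f 73 53 75
f 73 75 74
f 74 75 76
f 74 76 56
f 75 53 77
f 75 77 76
f 76 77 78
f 76 78 56
f 77 53 54
f 77 54 78
f 78 54 55
f 78 55 56



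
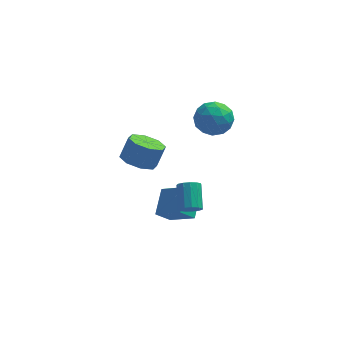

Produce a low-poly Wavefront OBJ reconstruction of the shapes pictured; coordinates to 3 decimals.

v 2.434 4.083 0.401
v 3.413 4.585 0.22
v 3.167 2.495 -0.04
v 4.146 2.997 -0.221
v 3.745 2.916 0.816
v 3.291 3.897 1.088
v 3.289 3.183 -0.908
v 2.835 4.164 -0.636
v 3.941 4.029 -0.589
v 4.223 3.863 0.476
v 2.357 3.217 -0.296
v 2.639 3.051 0.769
v 2.859 4.473 0.349
v 3.721 2.607 -0.169
v 3.485 2.559 0.441
v 4.06 2.854 0.334
v 2.788 4.069 0.859
v 3.363 4.364 0.753
v 3.558 3.383 1.103
v 3.217 2.716 -0.573
v 3.792 3.011 -0.679
v 2.52 4.226 -0.154
v 3.095 4.521 -0.261
v 3.022 3.697 -0.923
v 3.745 4.441 -0.233
v 4.176 3.508 -0.492
v 3.672 3.618 -0.896
v 3.405 4.194 -0.736
v 3.91 4.344 0.393
v 4.341 3.411 0.135
v 4.105 3.363 0.744
v 3.839 3.94 0.904
v 4.221 4.017 -0.082
v 2.239 3.669 0.045
v 2.67 2.736 -0.213
v 2.741 3.14 -0.724
v 2.475 3.717 -0.564
v 2.404 3.572 0.672
v 2.835 2.639 0.413
v 3.175 2.886 0.916
v 2.908 3.462 1.076
v 2.359 3.063 0.262
v -0.567 2.162 -2.268
v 0.217 1.495 -2.311
v 0.67 1.951 -1.135
v -0.113 2.618 -1.092
v 0.391 2.187 -2.647
v 0.844 2.643 -1.471
v 0.004 2.864 -2.76
v 0.457 3.32 -1.585
v -0.718 3.13 -2.585
v -0.264 3.586 -1.41
v -1.35 2.829 -2.225
v -0.897 3.285 -1.049
v -1.524 2.137 -1.889
v -1.071 2.593 -0.713
v -1.137 1.46 -1.775
v -0.684 1.916 -0.6
v -0.416 1.194 -1.95
v 0.038 1.65 -0.775
v 2.173 -3.489 -0.755
v 2.593 -3.217 -1.104
v 2.507 -2.019 -0.273
v 2.087 -2.291 0.075
v 2.289 -3.142 -1.244
v 2.203 -1.944 -0.413
v 1.947 -3.177 -1.228
v 1.861 -1.979 -0.398
v 1.677 -3.311 -1.063
v 1.591 -2.113 -0.232
v 1.565 -3.502 -0.8
v 1.479 -2.304 0.031
v 1.646 -3.688 -0.523
v 1.559 -2.49 0.308
v 1.894 -3.811 -0.319
v 1.808 -2.614 0.511
v 2.231 -3.832 -0.254
v 2.145 -2.634 0.576
v 2.549 -3.744 -0.348
v 2.463 -2.546 0.482
v 2.748 -3.575 -0.572
v 2.662 -2.377 0.259
v 2.765 -3.378 -0.853
v 2.679 -2.181 -0.023
v 1.151 -1.919 -3.171
v 0.434 -2.178 -2.464
v 1.424 -0.587 -2.406
v 0.707 -0.846 -1.699
v 2.373 -2.714 -2.221
v 1.656 -2.973 -1.514
v 2.646 -1.382 -1.456
v 1.929 -1.641 -0.749
f 1 38 17
f 38 12 41
f 17 41 6
f 38 41 17
f 1 17 13
f 17 6 18
f 13 18 2
f 17 18 13
f 1 13 22
f 13 2 23
f 22 23 8
f 13 23 22
f 1 22 34
f 22 8 37
f 34 37 11
f 22 37 34
f 1 34 38
f 34 11 42
f 38 42 12
f 34 42 38
f 2 18 29
f 18 6 32
f 29 32 10
f 18 32 29
f 6 41 19
f 41 12 40
f 19 40 5
f 41 40 19
f 12 42 39
f 42 11 35
f 39 35 3
f 42 35 39
f 11 37 36
f 37 8 24
f 36 24 7
f 37 24 36
f 8 23 28
f 23 2 25
f 28 25 9
f 23 25 28
f 4 30 16
f 30 10 31
f 16 31 5
f 30 31 16
f 4 16 14
f 16 5 15
f 14 15 3
f 16 15 14
f 4 14 21
f 14 3 20
f 21 20 7
f 14 20 21
f 4 21 26
f 21 7 27
f 26 27 9
f 21 27 26
f 4 26 30
f 26 9 33
f 30 33 10
f 26 33 30
f 5 31 19
f 31 10 32
f 19 32 6
f 31 32 19
f 3 15 39
f 15 5 40
f 39 40 12
f 15 40 39
f 7 20 36
f 20 3 35
f 36 35 11
f 20 35 36
f 9 27 28
f 27 7 24
f 28 24 8
f 27 24 28
f 10 33 29
f 33 9 25
f 29 25 2
f 33 25 29
f 44 43 47
f 44 47 45
f 45 47 48
f 45 48 46
f 47 43 49
f 47 49 48
f 48 49 50
f 48 50 46
f 49 43 51
f 49 51 50
f 50 51 52
f 50 52 46
f 51 43 53
f 51 53 52
f 52 53 54
f 52 54 46
f 53 43 55
f 53 55 54
f 54 55 56
f 54 56 46
f 55 43 57
f 55 57 56
f 56 57 58
f 56 58 46
f 57 43 59
f 57 59 58
f 58 59 60
f 58 60 46
f 59 43 44
f 59 44 60
f 60 44 45
f 60 45 46
f 62 61 65
f 62 65 63
f 63 65 66
f 63 66 64
f 65 61 67
f 65 67 66
f 66 67 68
f 66 68 64
f 67 61 69
f 67 69 68
f 68 69 70
f 68 70 64
f 69 61 71
f 69 71 70
f 70 71 72
f 70 72 64
f 71 61 73
f 71 73 72
f 72 73 74
f 72 74 64
f 73 61 75
f 73 75 74
f 74 75 76
f 74 76 64
f 75 61 77
f 75 77 76
f 76 77 78
f 76 78 64
f 77 61 79
f 77 79 78
f 78 79 80
f 78 80 64
f 79 61 81
f 79 81 80
f 80 81 82
f 80 82 64
f 81 61 83
f 81 83 82
f 82 83 84
f 82 84 64
f 83 61 62
f 83 62 84
f 84 62 63
f 84 63 64
f 86 88 85
f 89 86 85
f 85 88 87
f 87 89 85
f 86 92 88
f 90 86 89
f 90 92 86
f 88 92 87
f 91 89 87
f 87 92 91
f 91 90 89
f 92 90 91



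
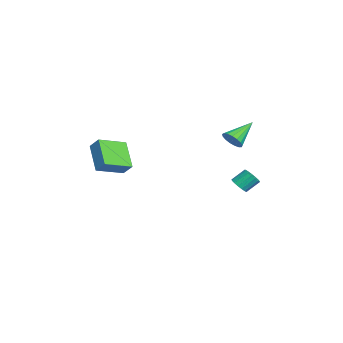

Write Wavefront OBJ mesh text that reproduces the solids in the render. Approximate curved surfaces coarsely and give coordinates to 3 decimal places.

v 1.278 -4.623 1.038
v 1.678 -4.101 1.71
v 0.36 -3.194 0.473
v 0.76 -2.672 1.145
v 2.74 -4.168 -0.185
v 3.14 -3.646 0.487
v 1.822 -2.739 -0.75
v 2.222 -2.217 -0.078
v -1.925 3.525 -3.26
v -1.645 3.947 -3.618
v -1.855 4.697 -2.898
v -2.135 4.275 -2.54
v -1.928 3.954 -3.707
v -2.138 4.704 -2.988
v -2.21 3.863 -3.695
v -2.42 4.613 -2.975
v -2.427 3.695 -3.582
v -2.637 4.444 -2.862
v -2.529 3.487 -3.396
v -2.738 4.237 -2.676
v -2.493 3.289 -3.179
v -2.702 4.038 -2.459
v -2.326 3.144 -2.98
v -2.536 3.894 -2.26
v -2.068 3.087 -2.845
v -2.278 3.836 -2.125
v -1.777 3.13 -2.806
v -1.987 3.88 -2.086
v -1.52 3.264 -2.87
v -1.73 4.013 -2.15
v -1.356 3.458 -3.024
v -1.566 4.207 -2.304
v -1.322 3.667 -3.232
v -1.532 4.416 -2.512
v -1.427 3.843 -3.446
v -1.636 4.593 -2.726
v -2.017 3.107 0.296
v -1.641 3.685 0.056
v -3.103 4.233 1.304
v -1.898 3.648 -0.179
v -2.181 3.487 -0.305
v -2.427 3.239 -0.293
v -2.579 2.961 -0.146
v -2.603 2.717 0.102
v -2.492 2.561 0.395
v -2.273 2.531 0.665
v -1.995 2.633 0.851
v -1.722 2.843 0.91
v -1.517 3.114 0.828
v -1.427 3.383 0.624
v -1.471 3.589 0.346
f 2 4 1
f 5 2 1
f 1 4 3
f 3 5 1
f 2 8 4
f 6 2 5
f 6 8 2
f 4 8 3
f 7 5 3
f 3 8 7
f 7 6 5
f 8 6 7
f 10 9 13
f 10 13 11
f 11 13 14
f 11 14 12
f 13 9 15
f 13 15 14
f 14 15 16
f 14 16 12
f 15 9 17
f 15 17 16
f 16 17 18
f 16 18 12
f 17 9 19
f 17 19 18
f 18 19 20
f 18 20 12
f 19 9 21
f 19 21 20
f 20 21 22
f 20 22 12
f 21 9 23
f 21 23 22
f 22 23 24
f 22 24 12
f 23 9 25
f 23 25 24
f 24 25 26
f 24 26 12
f 25 9 27
f 25 27 26
f 26 27 28
f 26 28 12
f 27 9 29
f 27 29 28
f 28 29 30
f 28 30 12
f 29 9 31
f 29 31 30
f 30 31 32
f 30 32 12
f 31 9 33
f 31 33 32
f 32 33 34
f 32 34 12
f 33 9 35
f 33 35 34
f 34 35 36
f 34 36 12
f 35 9 10
f 35 10 36
f 36 10 11
f 36 11 12
f 38 37 40
f 38 40 39
f 40 37 41
f 40 41 39
f 41 37 42
f 41 42 39
f 42 37 43
f 42 43 39
f 43 37 44
f 43 44 39
f 44 37 45
f 44 45 39
f 45 37 46
f 45 46 39
f 46 37 47
f 46 47 39
f 47 37 48
f 47 48 39
f 48 37 49
f 48 49 39
f 49 37 50
f 49 50 39
f 50 37 51
f 50 51 39
f 51 37 38
f 51 38 39

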